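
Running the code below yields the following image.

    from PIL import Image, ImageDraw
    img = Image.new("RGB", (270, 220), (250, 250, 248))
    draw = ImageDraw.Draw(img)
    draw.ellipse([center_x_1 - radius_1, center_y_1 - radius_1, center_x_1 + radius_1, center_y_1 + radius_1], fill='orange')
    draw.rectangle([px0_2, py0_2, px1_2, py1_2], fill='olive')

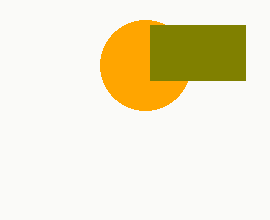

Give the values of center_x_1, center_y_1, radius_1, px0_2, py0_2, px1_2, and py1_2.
center_x_1 = 145
center_y_1 = 65
radius_1 = 45
px0_2 = 150
py0_2 = 25
px1_2 = 245
py1_2 = 80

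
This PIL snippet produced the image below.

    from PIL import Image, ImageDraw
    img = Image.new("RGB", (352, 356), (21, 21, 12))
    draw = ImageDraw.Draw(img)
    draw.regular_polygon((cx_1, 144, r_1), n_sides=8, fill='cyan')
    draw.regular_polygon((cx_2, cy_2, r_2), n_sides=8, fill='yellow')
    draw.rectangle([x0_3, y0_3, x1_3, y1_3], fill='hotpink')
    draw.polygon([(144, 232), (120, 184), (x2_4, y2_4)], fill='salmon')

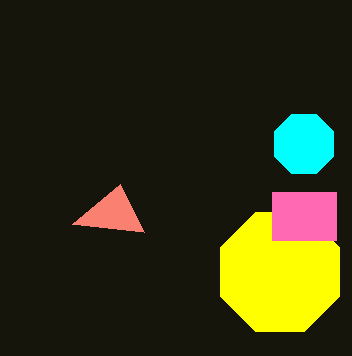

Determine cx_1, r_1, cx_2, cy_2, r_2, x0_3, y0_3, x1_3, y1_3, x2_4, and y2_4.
cx_1 = 304; r_1 = 32; cx_2 = 280; cy_2 = 272; r_2 = 64; x0_3 = 272; y0_3 = 192; x1_3 = 336; y1_3 = 240; x2_4 = 72; y2_4 = 224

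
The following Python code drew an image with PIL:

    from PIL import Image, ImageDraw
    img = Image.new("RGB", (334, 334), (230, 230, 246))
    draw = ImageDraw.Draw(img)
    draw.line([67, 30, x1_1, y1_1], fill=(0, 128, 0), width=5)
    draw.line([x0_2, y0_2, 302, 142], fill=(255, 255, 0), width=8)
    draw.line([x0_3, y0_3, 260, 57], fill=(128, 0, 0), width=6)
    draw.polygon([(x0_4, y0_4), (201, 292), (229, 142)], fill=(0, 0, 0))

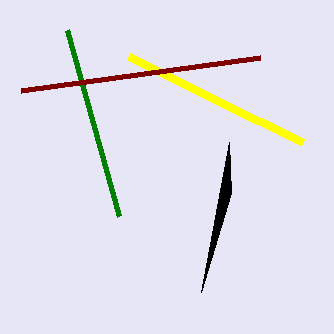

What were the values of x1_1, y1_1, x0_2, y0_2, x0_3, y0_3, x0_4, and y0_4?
x1_1 = 119; y1_1 = 216; x0_2 = 128; y0_2 = 56; x0_3 = 21; y0_3 = 90; x0_4 = 231; y0_4 = 193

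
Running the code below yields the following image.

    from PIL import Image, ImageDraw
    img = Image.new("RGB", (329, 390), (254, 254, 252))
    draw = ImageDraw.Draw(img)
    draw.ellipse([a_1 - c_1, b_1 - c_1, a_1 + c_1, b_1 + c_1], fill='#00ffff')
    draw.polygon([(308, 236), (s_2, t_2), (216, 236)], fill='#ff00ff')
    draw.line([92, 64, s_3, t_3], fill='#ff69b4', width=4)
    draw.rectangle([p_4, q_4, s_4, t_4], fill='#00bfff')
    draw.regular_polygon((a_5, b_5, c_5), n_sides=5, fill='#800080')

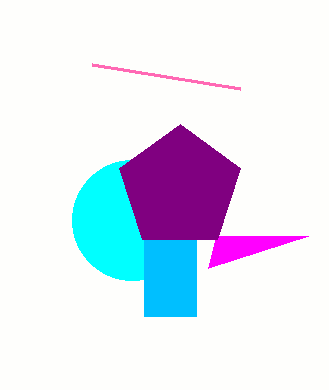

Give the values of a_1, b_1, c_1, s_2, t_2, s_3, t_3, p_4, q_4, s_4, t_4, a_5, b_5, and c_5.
a_1 = 132, b_1 = 220, c_1 = 60, s_2 = 208, t_2 = 268, s_3 = 240, t_3 = 88, p_4 = 144, q_4 = 240, s_4 = 196, t_4 = 316, a_5 = 180, b_5 = 188, c_5 = 64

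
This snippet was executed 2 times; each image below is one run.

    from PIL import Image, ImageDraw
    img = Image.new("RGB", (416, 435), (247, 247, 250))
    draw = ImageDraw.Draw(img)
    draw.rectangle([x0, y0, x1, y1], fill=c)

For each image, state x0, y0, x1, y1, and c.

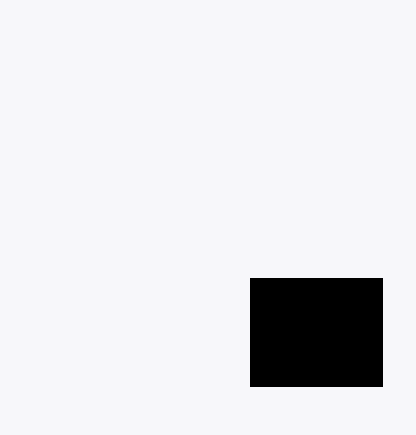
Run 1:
x0 = 250
y0 = 278
x1 = 382
y1 = 386
c = 'black'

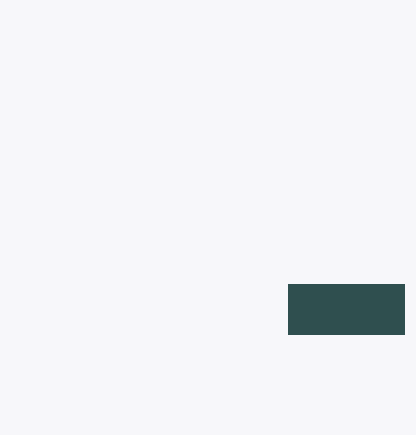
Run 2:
x0 = 288, y0 = 284, x1 = 404, y1 = 334, c = 'darkslategray'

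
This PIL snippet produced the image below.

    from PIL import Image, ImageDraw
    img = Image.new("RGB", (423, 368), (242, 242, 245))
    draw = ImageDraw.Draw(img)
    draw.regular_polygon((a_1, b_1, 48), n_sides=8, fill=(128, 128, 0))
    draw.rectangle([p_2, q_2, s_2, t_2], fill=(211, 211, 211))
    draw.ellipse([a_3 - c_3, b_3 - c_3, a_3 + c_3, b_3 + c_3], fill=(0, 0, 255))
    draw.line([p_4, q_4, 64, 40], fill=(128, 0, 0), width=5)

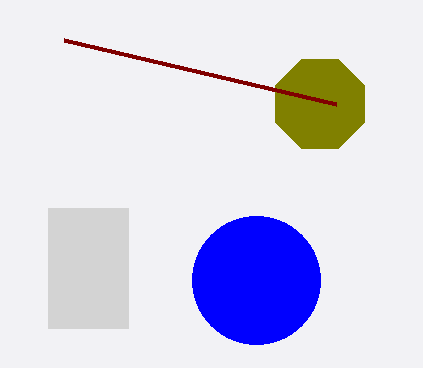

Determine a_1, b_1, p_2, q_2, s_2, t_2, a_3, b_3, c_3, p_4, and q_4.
a_1 = 320
b_1 = 104
p_2 = 48
q_2 = 208
s_2 = 128
t_2 = 328
a_3 = 256
b_3 = 280
c_3 = 64
p_4 = 336
q_4 = 104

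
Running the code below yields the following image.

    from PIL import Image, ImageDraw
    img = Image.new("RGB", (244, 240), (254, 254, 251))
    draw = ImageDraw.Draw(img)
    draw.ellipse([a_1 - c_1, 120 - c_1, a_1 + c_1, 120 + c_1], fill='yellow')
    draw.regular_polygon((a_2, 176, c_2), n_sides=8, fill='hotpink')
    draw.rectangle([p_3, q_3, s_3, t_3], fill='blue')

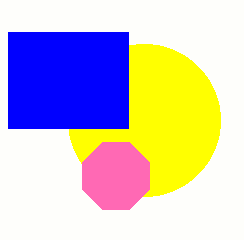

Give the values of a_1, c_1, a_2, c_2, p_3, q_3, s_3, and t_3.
a_1 = 144; c_1 = 76; a_2 = 116; c_2 = 36; p_3 = 8; q_3 = 32; s_3 = 128; t_3 = 128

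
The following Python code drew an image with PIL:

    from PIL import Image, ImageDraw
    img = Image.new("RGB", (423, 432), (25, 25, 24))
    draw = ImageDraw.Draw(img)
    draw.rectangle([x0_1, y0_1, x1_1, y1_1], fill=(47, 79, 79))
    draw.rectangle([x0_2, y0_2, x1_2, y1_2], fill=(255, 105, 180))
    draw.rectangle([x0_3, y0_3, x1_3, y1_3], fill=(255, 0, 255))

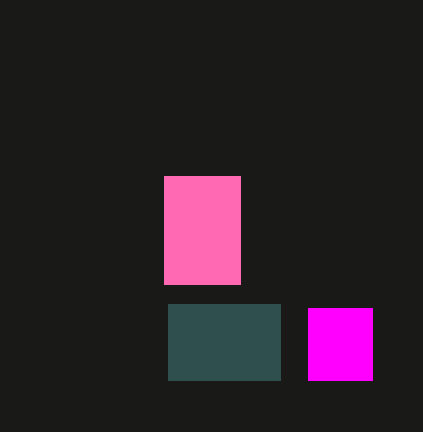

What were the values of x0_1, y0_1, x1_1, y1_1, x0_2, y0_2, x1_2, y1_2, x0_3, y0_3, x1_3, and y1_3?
x0_1 = 168, y0_1 = 304, x1_1 = 280, y1_1 = 380, x0_2 = 164, y0_2 = 176, x1_2 = 240, y1_2 = 284, x0_3 = 308, y0_3 = 308, x1_3 = 372, y1_3 = 380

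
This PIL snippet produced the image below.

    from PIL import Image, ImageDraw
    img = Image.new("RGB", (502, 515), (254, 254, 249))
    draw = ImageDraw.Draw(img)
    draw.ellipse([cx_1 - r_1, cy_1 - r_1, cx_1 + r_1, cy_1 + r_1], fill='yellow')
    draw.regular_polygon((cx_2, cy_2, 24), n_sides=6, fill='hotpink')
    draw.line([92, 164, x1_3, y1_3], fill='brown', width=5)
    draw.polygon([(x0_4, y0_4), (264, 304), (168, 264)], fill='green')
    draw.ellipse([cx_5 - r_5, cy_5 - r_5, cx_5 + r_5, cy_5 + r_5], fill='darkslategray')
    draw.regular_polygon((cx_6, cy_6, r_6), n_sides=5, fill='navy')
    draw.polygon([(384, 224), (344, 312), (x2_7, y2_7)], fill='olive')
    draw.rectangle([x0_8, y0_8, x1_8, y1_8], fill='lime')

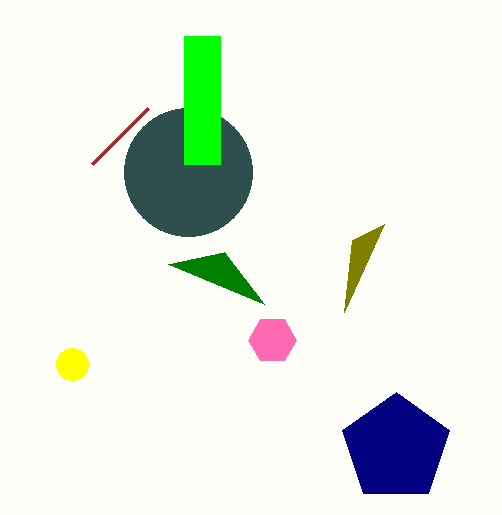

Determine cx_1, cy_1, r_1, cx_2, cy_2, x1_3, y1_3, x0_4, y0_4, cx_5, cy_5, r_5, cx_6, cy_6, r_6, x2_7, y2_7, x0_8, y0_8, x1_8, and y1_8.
cx_1 = 72, cy_1 = 364, r_1 = 16, cx_2 = 272, cy_2 = 340, x1_3 = 148, y1_3 = 108, x0_4 = 224, y0_4 = 252, cx_5 = 188, cy_5 = 172, r_5 = 64, cx_6 = 396, cy_6 = 448, r_6 = 56, x2_7 = 352, y2_7 = 240, x0_8 = 184, y0_8 = 36, x1_8 = 220, y1_8 = 164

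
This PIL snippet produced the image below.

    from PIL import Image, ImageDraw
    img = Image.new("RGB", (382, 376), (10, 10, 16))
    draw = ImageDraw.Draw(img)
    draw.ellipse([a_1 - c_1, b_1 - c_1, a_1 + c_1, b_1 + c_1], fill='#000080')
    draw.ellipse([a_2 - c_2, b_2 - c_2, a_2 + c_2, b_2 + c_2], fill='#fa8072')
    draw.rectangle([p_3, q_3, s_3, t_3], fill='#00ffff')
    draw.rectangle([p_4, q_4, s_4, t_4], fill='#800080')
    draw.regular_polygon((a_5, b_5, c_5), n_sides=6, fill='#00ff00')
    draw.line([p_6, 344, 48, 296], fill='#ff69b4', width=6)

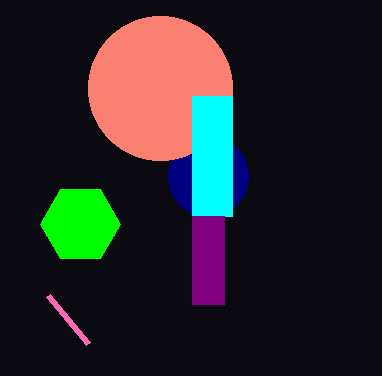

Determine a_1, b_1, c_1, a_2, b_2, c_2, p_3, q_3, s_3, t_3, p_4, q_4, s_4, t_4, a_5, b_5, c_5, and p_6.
a_1 = 208
b_1 = 176
c_1 = 40
a_2 = 160
b_2 = 88
c_2 = 72
p_3 = 192
q_3 = 96
s_3 = 232
t_3 = 216
p_4 = 192
q_4 = 216
s_4 = 224
t_4 = 304
a_5 = 80
b_5 = 224
c_5 = 40
p_6 = 88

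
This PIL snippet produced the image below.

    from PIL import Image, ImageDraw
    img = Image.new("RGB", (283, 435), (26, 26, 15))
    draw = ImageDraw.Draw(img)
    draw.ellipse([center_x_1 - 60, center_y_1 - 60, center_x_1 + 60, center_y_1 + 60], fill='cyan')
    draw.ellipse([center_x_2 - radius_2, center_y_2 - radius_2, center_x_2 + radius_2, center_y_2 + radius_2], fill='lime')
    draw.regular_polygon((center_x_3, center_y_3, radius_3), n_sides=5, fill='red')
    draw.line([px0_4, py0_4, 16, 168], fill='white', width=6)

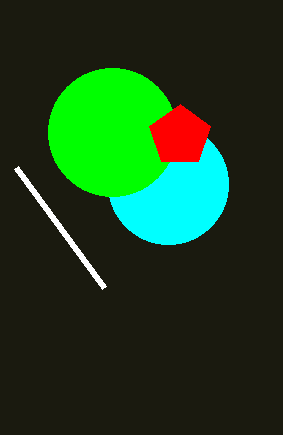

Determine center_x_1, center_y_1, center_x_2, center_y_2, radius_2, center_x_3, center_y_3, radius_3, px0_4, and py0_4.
center_x_1 = 168
center_y_1 = 184
center_x_2 = 112
center_y_2 = 132
radius_2 = 64
center_x_3 = 180
center_y_3 = 136
radius_3 = 32
px0_4 = 104
py0_4 = 288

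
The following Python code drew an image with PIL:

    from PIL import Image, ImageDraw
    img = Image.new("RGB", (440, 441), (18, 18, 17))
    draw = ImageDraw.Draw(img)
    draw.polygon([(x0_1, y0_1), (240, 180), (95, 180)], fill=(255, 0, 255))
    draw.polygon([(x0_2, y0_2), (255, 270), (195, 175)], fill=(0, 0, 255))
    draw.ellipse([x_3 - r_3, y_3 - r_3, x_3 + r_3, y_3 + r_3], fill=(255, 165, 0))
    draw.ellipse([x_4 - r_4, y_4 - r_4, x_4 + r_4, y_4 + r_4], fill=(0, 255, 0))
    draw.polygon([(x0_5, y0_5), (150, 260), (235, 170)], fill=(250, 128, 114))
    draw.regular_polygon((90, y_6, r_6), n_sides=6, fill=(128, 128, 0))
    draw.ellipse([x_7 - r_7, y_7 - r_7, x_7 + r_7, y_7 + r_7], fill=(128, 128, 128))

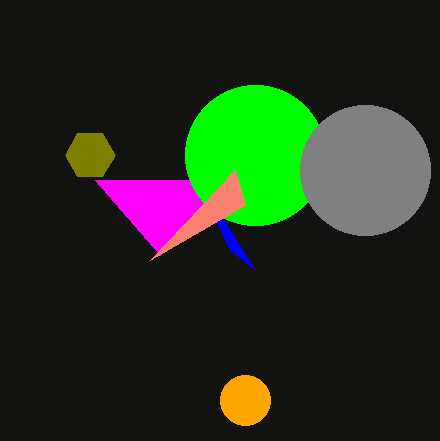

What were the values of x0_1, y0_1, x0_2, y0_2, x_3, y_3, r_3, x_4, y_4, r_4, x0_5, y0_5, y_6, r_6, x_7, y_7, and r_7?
x0_1 = 160; y0_1 = 255; x0_2 = 230; y0_2 = 250; x_3 = 245; y_3 = 400; r_3 = 25; x_4 = 255; y_4 = 155; r_4 = 70; x0_5 = 245; y0_5 = 205; y_6 = 155; r_6 = 25; x_7 = 365; y_7 = 170; r_7 = 65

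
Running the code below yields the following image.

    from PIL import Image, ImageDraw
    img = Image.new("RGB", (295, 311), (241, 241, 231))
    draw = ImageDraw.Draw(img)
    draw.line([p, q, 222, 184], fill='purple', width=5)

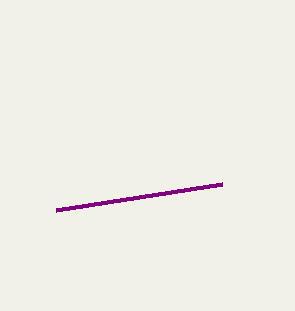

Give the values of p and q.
p = 56, q = 210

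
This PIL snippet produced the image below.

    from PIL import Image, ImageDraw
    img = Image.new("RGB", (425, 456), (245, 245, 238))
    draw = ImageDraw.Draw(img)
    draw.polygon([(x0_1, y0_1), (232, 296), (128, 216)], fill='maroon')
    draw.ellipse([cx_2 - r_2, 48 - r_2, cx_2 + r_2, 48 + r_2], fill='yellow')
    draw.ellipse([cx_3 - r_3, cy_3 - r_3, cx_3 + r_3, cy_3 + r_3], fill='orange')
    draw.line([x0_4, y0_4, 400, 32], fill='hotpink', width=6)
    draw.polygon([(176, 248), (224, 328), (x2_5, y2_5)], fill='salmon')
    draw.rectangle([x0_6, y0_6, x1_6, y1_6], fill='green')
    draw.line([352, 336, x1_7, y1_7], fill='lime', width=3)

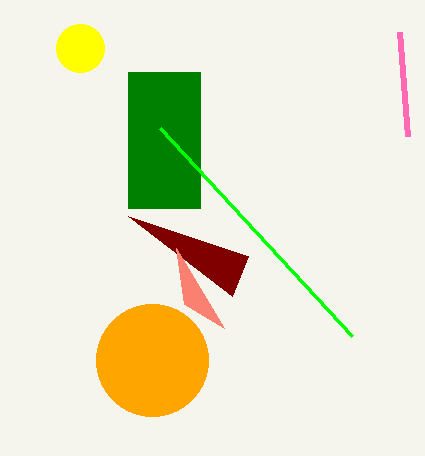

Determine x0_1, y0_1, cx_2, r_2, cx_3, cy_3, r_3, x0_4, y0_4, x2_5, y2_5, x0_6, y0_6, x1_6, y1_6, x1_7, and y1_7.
x0_1 = 248
y0_1 = 256
cx_2 = 80
r_2 = 24
cx_3 = 152
cy_3 = 360
r_3 = 56
x0_4 = 408
y0_4 = 136
x2_5 = 184
y2_5 = 304
x0_6 = 128
y0_6 = 72
x1_6 = 200
y1_6 = 208
x1_7 = 160
y1_7 = 128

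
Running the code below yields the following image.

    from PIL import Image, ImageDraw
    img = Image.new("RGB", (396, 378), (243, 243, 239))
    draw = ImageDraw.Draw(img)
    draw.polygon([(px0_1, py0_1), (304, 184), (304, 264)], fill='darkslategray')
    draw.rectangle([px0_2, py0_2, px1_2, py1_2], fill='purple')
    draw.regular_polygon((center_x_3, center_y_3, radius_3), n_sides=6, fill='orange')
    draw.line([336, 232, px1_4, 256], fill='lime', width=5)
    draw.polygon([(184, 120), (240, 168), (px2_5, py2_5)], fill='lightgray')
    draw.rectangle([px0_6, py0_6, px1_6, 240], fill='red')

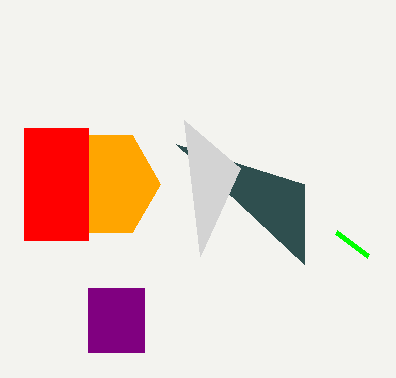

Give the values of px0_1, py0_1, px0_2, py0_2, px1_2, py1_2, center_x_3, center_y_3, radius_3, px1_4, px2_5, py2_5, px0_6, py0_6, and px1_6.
px0_1 = 176
py0_1 = 144
px0_2 = 88
py0_2 = 288
px1_2 = 144
py1_2 = 352
center_x_3 = 104
center_y_3 = 184
radius_3 = 56
px1_4 = 368
px2_5 = 200
py2_5 = 256
px0_6 = 24
py0_6 = 128
px1_6 = 88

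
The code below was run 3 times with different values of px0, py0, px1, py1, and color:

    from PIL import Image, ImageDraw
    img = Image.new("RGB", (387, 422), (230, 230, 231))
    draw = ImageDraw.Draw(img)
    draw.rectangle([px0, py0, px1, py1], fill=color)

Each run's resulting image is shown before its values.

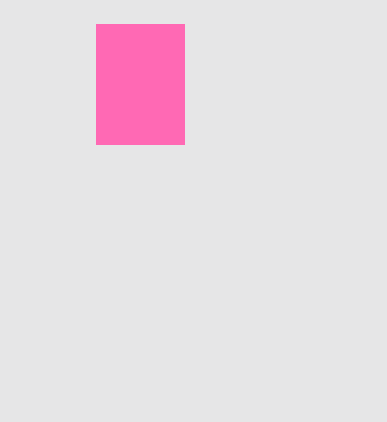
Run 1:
px0 = 96
py0 = 24
px1 = 184
py1 = 144
color = 'hotpink'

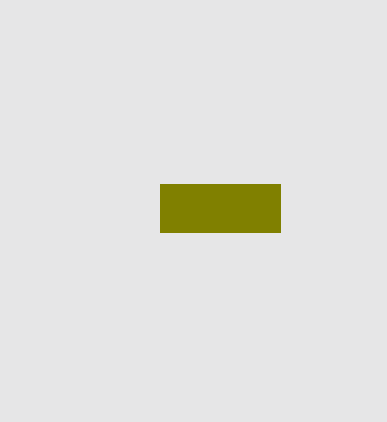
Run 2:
px0 = 160
py0 = 184
px1 = 280
py1 = 232
color = 'olive'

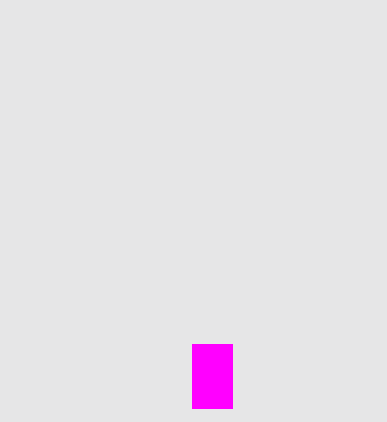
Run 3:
px0 = 192; py0 = 344; px1 = 232; py1 = 408; color = 'magenta'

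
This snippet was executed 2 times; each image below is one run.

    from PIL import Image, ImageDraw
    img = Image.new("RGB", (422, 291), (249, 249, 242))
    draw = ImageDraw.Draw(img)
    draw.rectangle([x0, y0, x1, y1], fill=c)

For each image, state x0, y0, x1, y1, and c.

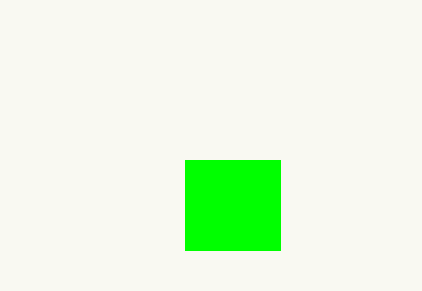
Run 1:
x0 = 185
y0 = 160
x1 = 280
y1 = 250
c = 'lime'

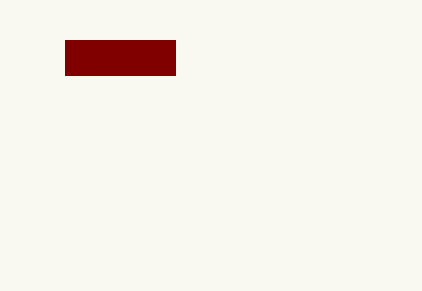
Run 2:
x0 = 65, y0 = 40, x1 = 175, y1 = 75, c = 'maroon'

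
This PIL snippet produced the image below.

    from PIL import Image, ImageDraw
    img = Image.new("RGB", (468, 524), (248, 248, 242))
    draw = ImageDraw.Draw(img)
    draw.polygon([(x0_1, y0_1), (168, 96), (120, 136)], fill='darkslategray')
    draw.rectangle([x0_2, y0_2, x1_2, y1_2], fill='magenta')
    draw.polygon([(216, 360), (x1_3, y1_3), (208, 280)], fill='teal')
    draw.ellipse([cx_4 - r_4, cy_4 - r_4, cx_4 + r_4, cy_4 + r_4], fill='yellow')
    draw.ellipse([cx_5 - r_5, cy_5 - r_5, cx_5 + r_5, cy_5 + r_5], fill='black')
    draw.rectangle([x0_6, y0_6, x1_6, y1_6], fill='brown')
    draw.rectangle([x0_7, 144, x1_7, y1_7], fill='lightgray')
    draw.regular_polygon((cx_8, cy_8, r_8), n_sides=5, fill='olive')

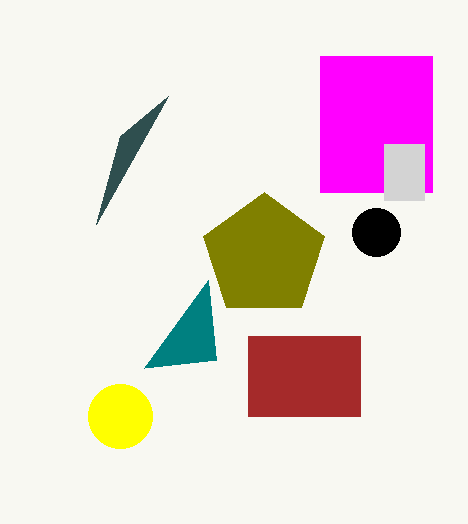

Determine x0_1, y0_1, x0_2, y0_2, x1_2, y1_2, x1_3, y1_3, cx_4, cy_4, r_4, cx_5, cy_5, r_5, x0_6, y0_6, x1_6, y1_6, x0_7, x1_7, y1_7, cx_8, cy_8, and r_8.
x0_1 = 96, y0_1 = 224, x0_2 = 320, y0_2 = 56, x1_2 = 432, y1_2 = 192, x1_3 = 144, y1_3 = 368, cx_4 = 120, cy_4 = 416, r_4 = 32, cx_5 = 376, cy_5 = 232, r_5 = 24, x0_6 = 248, y0_6 = 336, x1_6 = 360, y1_6 = 416, x0_7 = 384, x1_7 = 424, y1_7 = 200, cx_8 = 264, cy_8 = 256, r_8 = 64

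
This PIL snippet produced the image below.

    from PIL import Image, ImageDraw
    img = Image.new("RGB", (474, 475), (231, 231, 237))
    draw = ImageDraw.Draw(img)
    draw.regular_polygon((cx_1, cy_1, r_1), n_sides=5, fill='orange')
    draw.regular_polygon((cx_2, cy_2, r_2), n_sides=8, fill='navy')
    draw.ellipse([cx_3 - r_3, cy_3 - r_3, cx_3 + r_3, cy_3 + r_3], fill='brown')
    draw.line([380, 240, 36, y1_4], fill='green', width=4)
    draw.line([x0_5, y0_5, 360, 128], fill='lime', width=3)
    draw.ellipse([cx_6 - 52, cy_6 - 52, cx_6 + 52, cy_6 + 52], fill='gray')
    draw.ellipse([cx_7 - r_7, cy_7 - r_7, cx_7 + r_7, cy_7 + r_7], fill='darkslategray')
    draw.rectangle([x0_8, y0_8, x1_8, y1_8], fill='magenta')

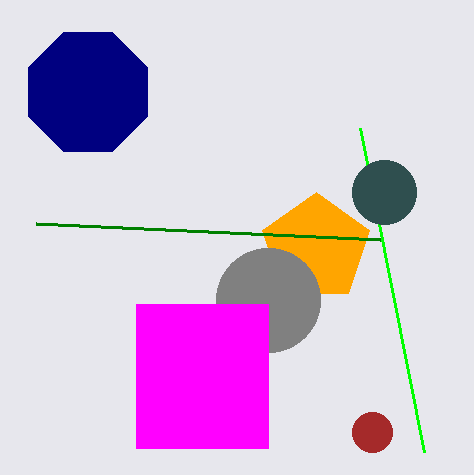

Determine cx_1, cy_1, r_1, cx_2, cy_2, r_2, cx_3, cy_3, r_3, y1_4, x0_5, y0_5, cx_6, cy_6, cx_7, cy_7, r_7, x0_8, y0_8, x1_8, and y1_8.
cx_1 = 316, cy_1 = 248, r_1 = 56, cx_2 = 88, cy_2 = 92, r_2 = 64, cx_3 = 372, cy_3 = 432, r_3 = 20, y1_4 = 224, x0_5 = 424, y0_5 = 452, cx_6 = 268, cy_6 = 300, cx_7 = 384, cy_7 = 192, r_7 = 32, x0_8 = 136, y0_8 = 304, x1_8 = 268, y1_8 = 448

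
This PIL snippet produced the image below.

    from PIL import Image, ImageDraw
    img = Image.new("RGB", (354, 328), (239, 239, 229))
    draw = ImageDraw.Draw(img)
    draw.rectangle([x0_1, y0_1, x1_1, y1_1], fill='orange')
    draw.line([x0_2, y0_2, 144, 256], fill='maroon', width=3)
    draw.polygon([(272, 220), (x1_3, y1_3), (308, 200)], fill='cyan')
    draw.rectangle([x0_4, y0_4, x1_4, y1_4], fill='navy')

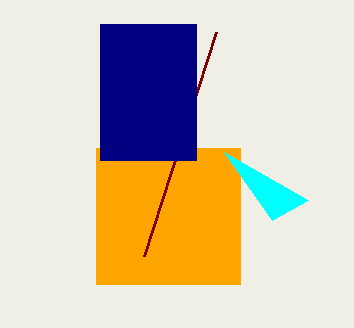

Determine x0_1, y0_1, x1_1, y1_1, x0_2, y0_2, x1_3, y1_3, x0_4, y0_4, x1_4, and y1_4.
x0_1 = 96, y0_1 = 148, x1_1 = 240, y1_1 = 284, x0_2 = 216, y0_2 = 32, x1_3 = 224, y1_3 = 152, x0_4 = 100, y0_4 = 24, x1_4 = 196, y1_4 = 160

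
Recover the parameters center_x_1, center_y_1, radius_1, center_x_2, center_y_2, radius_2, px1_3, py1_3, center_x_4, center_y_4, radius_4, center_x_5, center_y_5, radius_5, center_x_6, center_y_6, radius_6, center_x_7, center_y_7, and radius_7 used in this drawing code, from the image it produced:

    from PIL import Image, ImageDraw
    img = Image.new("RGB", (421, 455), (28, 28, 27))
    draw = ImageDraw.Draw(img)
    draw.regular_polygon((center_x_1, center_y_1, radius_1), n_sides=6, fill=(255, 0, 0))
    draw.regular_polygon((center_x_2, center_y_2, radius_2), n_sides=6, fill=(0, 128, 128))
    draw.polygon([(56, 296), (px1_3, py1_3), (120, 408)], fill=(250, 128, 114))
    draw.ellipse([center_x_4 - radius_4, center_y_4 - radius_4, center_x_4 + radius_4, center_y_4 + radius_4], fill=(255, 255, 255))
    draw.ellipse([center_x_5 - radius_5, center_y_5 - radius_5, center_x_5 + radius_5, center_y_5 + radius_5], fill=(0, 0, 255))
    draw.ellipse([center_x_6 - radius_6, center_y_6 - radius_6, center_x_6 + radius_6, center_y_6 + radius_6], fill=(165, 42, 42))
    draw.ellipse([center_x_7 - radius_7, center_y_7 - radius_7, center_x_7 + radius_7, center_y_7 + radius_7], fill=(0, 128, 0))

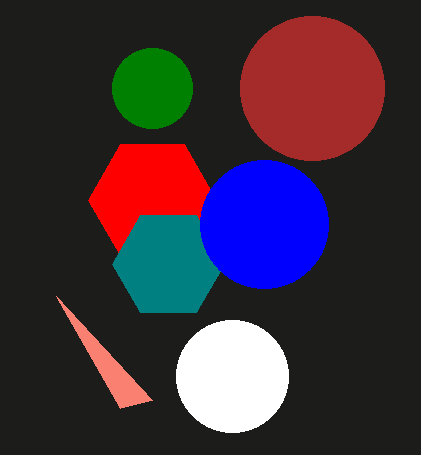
center_x_1 = 152
center_y_1 = 200
radius_1 = 64
center_x_2 = 168
center_y_2 = 264
radius_2 = 56
px1_3 = 152
py1_3 = 400
center_x_4 = 232
center_y_4 = 376
radius_4 = 56
center_x_5 = 264
center_y_5 = 224
radius_5 = 64
center_x_6 = 312
center_y_6 = 88
radius_6 = 72
center_x_7 = 152
center_y_7 = 88
radius_7 = 40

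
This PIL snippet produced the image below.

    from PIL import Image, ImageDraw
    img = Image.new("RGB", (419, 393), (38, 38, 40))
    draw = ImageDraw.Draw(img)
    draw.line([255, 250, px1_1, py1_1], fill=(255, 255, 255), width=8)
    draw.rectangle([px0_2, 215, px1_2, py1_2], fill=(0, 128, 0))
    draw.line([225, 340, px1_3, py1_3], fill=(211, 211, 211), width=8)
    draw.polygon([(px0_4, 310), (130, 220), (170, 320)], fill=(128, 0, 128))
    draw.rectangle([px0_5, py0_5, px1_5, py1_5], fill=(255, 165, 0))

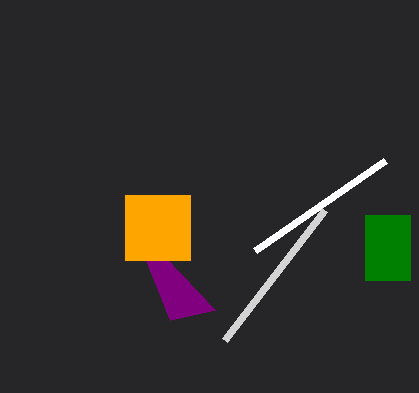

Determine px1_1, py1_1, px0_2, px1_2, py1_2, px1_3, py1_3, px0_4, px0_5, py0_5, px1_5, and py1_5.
px1_1 = 385, py1_1 = 160, px0_2 = 365, px1_2 = 410, py1_2 = 280, px1_3 = 325, py1_3 = 210, px0_4 = 215, px0_5 = 125, py0_5 = 195, px1_5 = 190, py1_5 = 260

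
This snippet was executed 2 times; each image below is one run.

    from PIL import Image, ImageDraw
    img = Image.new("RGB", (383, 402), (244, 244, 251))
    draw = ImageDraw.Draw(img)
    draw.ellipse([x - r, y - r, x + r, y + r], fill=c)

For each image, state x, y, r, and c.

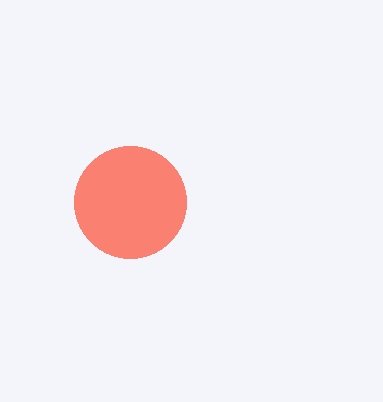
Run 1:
x = 130
y = 202
r = 56
c = 'salmon'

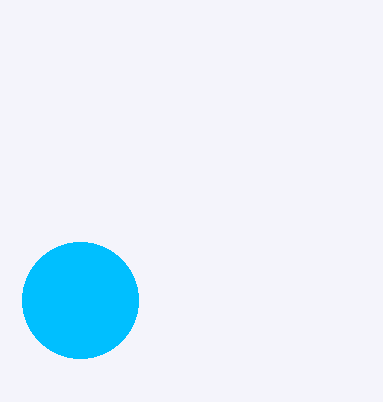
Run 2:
x = 80, y = 300, r = 58, c = 'deepskyblue'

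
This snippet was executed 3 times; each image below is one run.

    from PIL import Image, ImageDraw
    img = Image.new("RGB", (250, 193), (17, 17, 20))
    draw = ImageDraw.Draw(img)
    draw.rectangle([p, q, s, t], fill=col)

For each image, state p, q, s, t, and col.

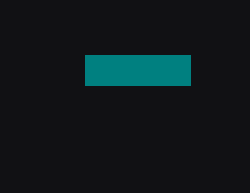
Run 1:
p = 85
q = 55
s = 190
t = 85
col = 'teal'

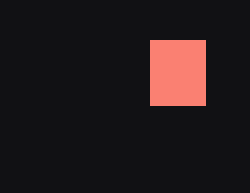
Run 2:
p = 150
q = 40
s = 205
t = 105
col = 'salmon'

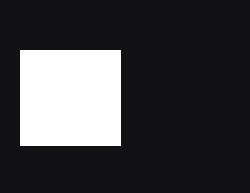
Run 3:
p = 20, q = 50, s = 120, t = 145, col = 'white'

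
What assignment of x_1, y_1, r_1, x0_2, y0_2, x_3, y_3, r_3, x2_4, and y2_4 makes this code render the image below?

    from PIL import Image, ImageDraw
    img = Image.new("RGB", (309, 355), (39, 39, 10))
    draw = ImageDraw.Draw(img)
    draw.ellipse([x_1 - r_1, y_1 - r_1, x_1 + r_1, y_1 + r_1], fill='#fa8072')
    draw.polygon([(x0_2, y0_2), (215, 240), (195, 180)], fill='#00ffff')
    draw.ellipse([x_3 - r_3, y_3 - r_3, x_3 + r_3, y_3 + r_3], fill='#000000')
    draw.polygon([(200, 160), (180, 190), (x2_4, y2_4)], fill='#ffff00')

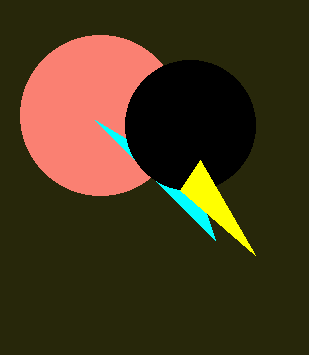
x_1 = 100; y_1 = 115; r_1 = 80; x0_2 = 95; y0_2 = 120; x_3 = 190; y_3 = 125; r_3 = 65; x2_4 = 255; y2_4 = 255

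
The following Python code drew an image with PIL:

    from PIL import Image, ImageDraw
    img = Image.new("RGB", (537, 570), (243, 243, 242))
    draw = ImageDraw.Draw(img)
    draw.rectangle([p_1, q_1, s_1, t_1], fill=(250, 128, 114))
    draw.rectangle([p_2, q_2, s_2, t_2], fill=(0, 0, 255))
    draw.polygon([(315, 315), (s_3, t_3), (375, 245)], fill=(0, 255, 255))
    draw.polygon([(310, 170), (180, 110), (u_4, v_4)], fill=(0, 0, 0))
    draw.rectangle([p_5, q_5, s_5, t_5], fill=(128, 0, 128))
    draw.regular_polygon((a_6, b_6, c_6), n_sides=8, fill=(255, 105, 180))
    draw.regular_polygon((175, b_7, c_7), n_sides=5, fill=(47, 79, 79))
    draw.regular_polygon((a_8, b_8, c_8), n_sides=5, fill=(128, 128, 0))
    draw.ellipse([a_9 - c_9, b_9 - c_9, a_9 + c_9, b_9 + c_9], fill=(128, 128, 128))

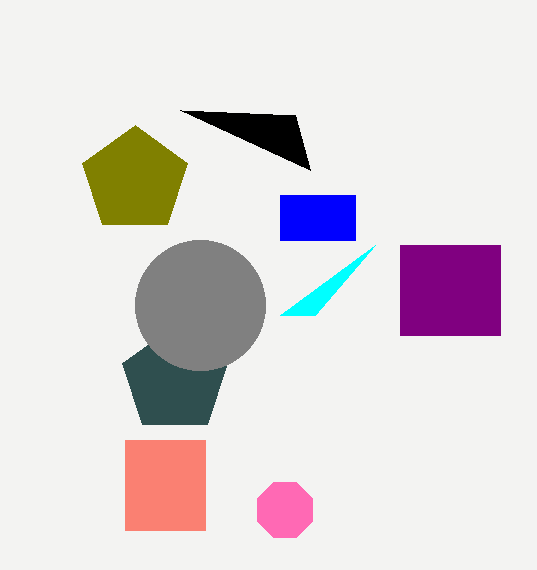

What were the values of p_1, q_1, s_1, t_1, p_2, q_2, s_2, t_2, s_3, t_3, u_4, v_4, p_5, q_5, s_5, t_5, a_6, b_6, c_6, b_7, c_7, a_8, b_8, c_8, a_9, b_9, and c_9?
p_1 = 125
q_1 = 440
s_1 = 205
t_1 = 530
p_2 = 280
q_2 = 195
s_2 = 355
t_2 = 240
s_3 = 280
t_3 = 315
u_4 = 295
v_4 = 115
p_5 = 400
q_5 = 245
s_5 = 500
t_5 = 335
a_6 = 285
b_6 = 510
c_6 = 30
b_7 = 380
c_7 = 55
a_8 = 135
b_8 = 180
c_8 = 55
a_9 = 200
b_9 = 305
c_9 = 65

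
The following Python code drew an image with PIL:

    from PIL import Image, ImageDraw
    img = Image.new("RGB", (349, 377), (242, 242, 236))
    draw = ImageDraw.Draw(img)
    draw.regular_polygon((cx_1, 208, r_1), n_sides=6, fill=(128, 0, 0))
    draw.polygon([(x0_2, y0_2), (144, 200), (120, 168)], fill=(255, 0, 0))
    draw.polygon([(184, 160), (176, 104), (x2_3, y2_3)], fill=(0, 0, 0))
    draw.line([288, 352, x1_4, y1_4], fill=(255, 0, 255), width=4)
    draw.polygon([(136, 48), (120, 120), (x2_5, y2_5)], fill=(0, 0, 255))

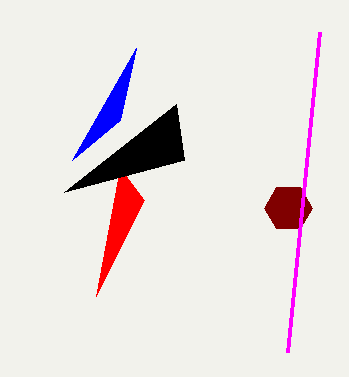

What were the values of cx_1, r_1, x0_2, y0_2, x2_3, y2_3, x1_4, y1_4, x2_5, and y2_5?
cx_1 = 288, r_1 = 24, x0_2 = 96, y0_2 = 296, x2_3 = 64, y2_3 = 192, x1_4 = 320, y1_4 = 32, x2_5 = 72, y2_5 = 160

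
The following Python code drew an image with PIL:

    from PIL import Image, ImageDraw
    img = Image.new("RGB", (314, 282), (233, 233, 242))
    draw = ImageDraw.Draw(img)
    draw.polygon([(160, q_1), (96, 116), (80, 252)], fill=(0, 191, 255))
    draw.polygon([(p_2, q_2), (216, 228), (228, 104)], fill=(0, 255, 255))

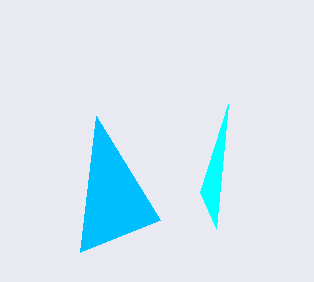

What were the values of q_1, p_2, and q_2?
q_1 = 220
p_2 = 200
q_2 = 192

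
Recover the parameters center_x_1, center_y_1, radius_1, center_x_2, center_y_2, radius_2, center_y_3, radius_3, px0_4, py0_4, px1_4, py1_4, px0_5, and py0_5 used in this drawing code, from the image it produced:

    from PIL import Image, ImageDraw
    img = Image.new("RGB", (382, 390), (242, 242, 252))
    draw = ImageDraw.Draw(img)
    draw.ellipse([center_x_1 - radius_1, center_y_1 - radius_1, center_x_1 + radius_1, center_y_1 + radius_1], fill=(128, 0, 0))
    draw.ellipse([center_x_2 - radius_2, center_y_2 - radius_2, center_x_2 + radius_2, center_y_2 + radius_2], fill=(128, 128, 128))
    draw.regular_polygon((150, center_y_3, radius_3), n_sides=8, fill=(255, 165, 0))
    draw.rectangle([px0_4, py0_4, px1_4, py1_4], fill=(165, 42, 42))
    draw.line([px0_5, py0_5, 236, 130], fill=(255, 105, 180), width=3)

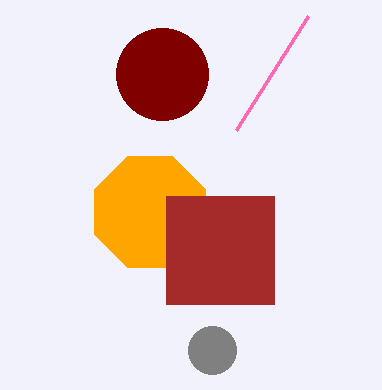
center_x_1 = 162
center_y_1 = 74
radius_1 = 46
center_x_2 = 212
center_y_2 = 350
radius_2 = 24
center_y_3 = 212
radius_3 = 60
px0_4 = 166
py0_4 = 196
px1_4 = 274
py1_4 = 304
px0_5 = 308
py0_5 = 16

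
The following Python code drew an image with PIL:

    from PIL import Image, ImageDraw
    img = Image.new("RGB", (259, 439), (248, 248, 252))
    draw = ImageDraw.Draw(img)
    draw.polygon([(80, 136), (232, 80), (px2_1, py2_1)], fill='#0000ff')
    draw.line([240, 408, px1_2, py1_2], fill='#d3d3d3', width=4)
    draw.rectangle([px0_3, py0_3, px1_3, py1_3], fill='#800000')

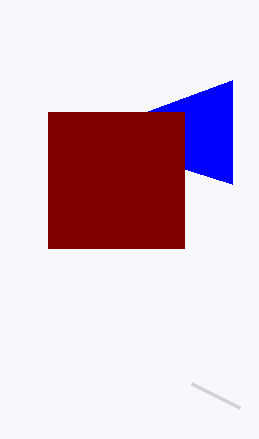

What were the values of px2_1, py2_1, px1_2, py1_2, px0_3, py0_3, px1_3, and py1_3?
px2_1 = 232, py2_1 = 184, px1_2 = 192, py1_2 = 384, px0_3 = 48, py0_3 = 112, px1_3 = 184, py1_3 = 248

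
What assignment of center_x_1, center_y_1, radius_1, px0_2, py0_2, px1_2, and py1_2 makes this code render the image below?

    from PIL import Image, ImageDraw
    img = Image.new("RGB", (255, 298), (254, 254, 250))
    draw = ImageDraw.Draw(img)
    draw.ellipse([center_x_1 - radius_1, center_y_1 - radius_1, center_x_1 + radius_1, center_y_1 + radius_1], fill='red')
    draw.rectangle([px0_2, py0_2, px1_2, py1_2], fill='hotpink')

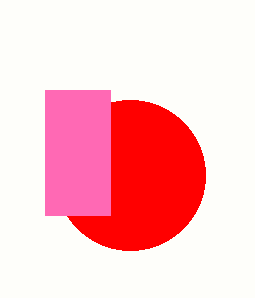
center_x_1 = 130, center_y_1 = 175, radius_1 = 75, px0_2 = 45, py0_2 = 90, px1_2 = 110, py1_2 = 215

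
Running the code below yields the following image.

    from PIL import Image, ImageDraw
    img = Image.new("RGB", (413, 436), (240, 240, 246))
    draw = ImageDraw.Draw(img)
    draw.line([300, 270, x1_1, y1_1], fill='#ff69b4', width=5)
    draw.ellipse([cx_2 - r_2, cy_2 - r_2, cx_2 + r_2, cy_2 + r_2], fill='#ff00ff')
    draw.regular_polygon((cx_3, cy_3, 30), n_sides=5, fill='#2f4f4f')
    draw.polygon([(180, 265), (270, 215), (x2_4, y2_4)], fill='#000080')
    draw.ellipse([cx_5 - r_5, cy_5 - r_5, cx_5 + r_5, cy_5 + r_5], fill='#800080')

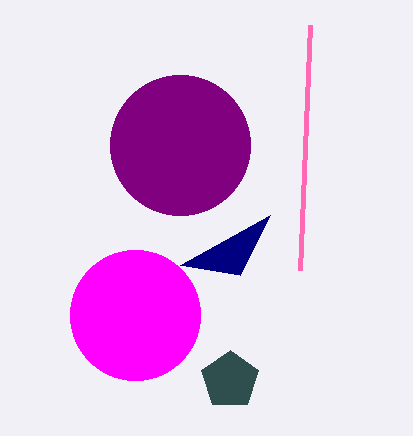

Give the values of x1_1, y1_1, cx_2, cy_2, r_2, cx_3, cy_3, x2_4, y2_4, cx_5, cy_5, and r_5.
x1_1 = 310, y1_1 = 25, cx_2 = 135, cy_2 = 315, r_2 = 65, cx_3 = 230, cy_3 = 380, x2_4 = 240, y2_4 = 275, cx_5 = 180, cy_5 = 145, r_5 = 70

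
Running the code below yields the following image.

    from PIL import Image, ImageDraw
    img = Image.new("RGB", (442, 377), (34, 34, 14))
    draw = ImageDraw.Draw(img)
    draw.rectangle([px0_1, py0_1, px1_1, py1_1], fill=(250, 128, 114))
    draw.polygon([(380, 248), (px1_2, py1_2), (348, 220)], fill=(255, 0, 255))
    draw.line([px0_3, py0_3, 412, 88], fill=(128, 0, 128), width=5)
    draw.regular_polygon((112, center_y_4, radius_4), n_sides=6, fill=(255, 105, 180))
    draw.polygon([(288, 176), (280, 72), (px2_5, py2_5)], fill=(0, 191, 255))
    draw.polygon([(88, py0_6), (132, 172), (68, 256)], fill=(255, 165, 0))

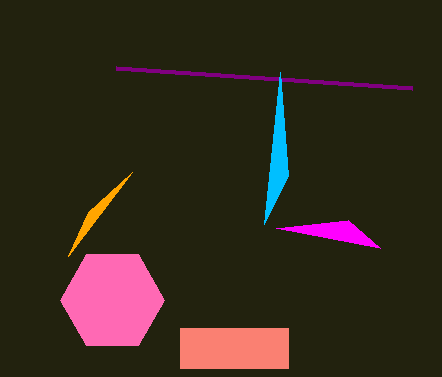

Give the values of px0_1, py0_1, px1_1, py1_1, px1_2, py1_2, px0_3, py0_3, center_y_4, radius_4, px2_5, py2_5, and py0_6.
px0_1 = 180
py0_1 = 328
px1_1 = 288
py1_1 = 368
px1_2 = 276
py1_2 = 228
px0_3 = 116
py0_3 = 68
center_y_4 = 300
radius_4 = 52
px2_5 = 264
py2_5 = 224
py0_6 = 212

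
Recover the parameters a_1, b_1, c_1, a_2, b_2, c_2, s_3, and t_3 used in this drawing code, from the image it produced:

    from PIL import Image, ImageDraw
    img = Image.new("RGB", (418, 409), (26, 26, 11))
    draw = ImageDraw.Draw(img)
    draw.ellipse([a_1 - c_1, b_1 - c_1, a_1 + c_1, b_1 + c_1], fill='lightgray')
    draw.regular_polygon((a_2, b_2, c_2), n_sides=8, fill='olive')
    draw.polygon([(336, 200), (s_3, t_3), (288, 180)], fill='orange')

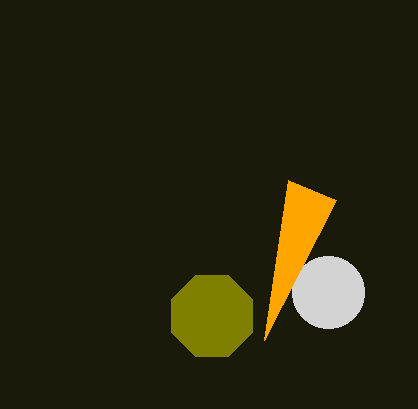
a_1 = 328; b_1 = 292; c_1 = 36; a_2 = 212; b_2 = 316; c_2 = 44; s_3 = 264; t_3 = 340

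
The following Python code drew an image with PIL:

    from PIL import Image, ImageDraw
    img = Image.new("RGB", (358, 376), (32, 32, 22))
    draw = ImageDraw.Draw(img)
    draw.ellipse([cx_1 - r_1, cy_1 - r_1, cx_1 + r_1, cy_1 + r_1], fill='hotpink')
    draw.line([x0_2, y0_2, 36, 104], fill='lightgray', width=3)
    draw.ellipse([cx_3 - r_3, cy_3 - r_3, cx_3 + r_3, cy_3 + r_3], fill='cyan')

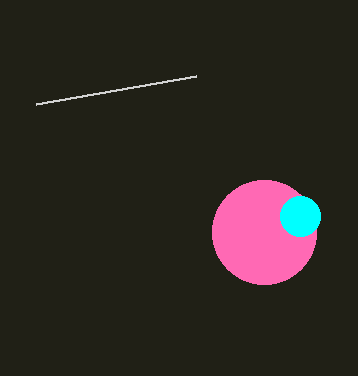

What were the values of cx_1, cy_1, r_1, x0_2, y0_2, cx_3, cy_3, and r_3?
cx_1 = 264
cy_1 = 232
r_1 = 52
x0_2 = 196
y0_2 = 76
cx_3 = 300
cy_3 = 216
r_3 = 20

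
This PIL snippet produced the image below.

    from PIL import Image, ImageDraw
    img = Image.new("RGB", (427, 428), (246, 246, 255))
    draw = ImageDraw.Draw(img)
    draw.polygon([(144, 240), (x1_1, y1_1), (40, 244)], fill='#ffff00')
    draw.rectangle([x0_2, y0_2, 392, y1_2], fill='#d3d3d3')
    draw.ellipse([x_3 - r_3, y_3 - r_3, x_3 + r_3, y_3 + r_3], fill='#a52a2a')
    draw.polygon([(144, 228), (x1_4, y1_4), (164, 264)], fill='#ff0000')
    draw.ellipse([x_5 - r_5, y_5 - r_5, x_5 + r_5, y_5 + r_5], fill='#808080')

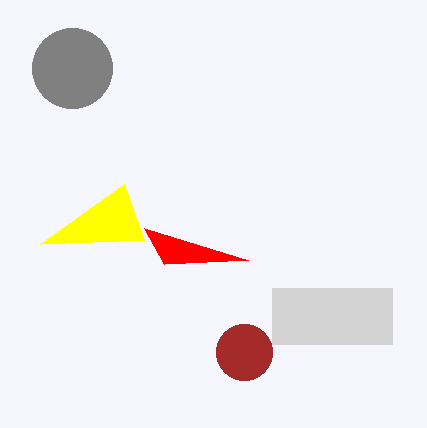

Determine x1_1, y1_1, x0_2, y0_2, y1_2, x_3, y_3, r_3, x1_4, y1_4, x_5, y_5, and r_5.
x1_1 = 124
y1_1 = 184
x0_2 = 272
y0_2 = 288
y1_2 = 344
x_3 = 244
y_3 = 352
r_3 = 28
x1_4 = 248
y1_4 = 260
x_5 = 72
y_5 = 68
r_5 = 40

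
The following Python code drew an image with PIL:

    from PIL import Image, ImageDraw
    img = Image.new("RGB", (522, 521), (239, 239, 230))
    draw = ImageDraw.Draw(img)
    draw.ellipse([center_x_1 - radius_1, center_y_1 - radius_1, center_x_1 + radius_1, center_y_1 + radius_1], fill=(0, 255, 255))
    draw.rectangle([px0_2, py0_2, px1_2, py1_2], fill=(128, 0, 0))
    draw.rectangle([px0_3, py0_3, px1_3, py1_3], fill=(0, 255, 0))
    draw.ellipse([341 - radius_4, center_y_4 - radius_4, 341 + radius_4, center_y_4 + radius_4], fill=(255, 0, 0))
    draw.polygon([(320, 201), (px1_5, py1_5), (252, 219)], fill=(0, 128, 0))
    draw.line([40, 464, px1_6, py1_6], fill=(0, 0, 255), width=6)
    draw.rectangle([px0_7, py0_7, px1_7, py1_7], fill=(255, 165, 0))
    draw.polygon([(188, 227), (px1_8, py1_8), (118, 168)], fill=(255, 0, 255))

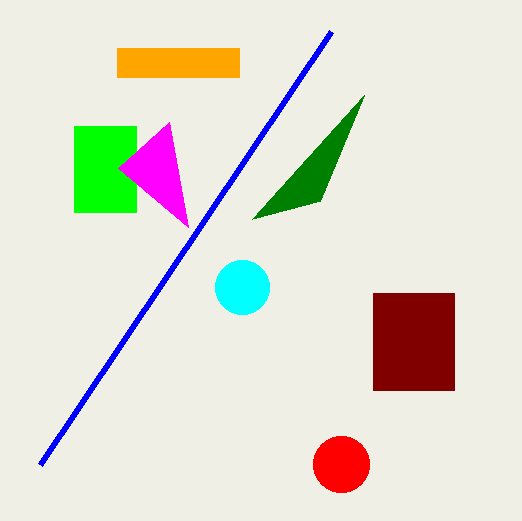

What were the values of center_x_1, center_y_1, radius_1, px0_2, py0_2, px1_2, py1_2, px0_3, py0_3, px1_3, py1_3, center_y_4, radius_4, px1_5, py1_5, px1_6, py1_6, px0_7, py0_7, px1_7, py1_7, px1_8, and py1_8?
center_x_1 = 242
center_y_1 = 287
radius_1 = 27
px0_2 = 373
py0_2 = 293
px1_2 = 454
py1_2 = 390
px0_3 = 74
py0_3 = 126
px1_3 = 136
py1_3 = 212
center_y_4 = 464
radius_4 = 28
px1_5 = 364
py1_5 = 95
px1_6 = 331
py1_6 = 31
px0_7 = 117
py0_7 = 48
px1_7 = 239
py1_7 = 77
px1_8 = 169
py1_8 = 122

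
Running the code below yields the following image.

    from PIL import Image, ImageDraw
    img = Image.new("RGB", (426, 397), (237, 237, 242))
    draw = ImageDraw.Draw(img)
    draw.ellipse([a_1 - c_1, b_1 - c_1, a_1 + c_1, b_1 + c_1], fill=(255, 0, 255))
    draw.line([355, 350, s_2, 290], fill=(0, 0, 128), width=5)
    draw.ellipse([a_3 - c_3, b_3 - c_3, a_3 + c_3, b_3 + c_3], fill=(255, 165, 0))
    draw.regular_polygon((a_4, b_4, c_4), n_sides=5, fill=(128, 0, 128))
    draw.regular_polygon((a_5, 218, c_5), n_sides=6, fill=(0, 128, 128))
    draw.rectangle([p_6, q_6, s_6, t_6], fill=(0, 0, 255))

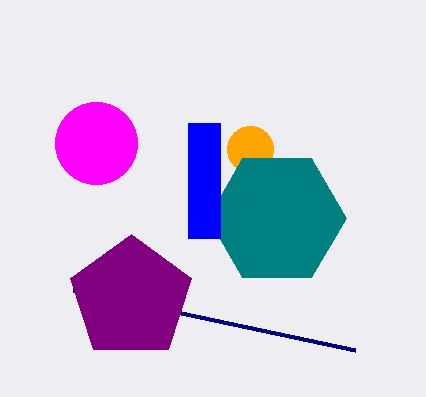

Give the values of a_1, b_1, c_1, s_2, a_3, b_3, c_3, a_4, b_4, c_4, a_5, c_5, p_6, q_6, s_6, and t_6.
a_1 = 96, b_1 = 143, c_1 = 41, s_2 = 73, a_3 = 250, b_3 = 149, c_3 = 23, a_4 = 131, b_4 = 298, c_4 = 64, a_5 = 277, c_5 = 69, p_6 = 188, q_6 = 123, s_6 = 220, t_6 = 238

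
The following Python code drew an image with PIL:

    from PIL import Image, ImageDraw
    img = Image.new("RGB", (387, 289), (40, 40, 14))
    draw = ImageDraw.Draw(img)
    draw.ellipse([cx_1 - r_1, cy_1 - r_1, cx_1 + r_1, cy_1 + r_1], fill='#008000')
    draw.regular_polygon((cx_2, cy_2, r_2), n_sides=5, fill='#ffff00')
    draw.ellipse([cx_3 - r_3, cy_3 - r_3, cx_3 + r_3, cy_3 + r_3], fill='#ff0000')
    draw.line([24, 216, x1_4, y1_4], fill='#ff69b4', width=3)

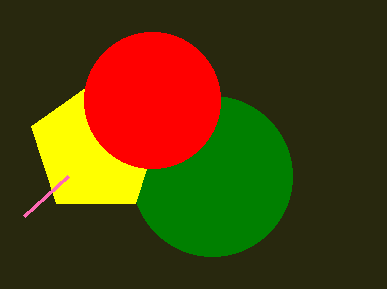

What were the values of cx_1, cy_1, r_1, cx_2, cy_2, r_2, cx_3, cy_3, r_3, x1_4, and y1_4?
cx_1 = 212, cy_1 = 176, r_1 = 80, cx_2 = 96, cy_2 = 148, r_2 = 68, cx_3 = 152, cy_3 = 100, r_3 = 68, x1_4 = 68, y1_4 = 176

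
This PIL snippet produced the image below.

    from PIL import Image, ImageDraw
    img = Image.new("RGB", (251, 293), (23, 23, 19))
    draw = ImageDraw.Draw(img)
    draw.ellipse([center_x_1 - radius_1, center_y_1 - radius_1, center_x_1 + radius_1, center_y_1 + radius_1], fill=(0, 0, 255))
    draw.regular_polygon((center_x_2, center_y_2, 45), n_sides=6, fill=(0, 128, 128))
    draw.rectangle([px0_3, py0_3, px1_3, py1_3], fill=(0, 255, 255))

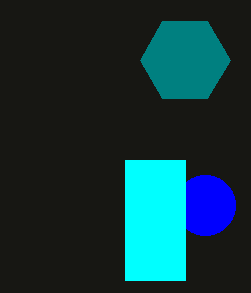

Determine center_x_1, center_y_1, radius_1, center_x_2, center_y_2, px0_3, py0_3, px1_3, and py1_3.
center_x_1 = 205; center_y_1 = 205; radius_1 = 30; center_x_2 = 185; center_y_2 = 60; px0_3 = 125; py0_3 = 160; px1_3 = 185; py1_3 = 280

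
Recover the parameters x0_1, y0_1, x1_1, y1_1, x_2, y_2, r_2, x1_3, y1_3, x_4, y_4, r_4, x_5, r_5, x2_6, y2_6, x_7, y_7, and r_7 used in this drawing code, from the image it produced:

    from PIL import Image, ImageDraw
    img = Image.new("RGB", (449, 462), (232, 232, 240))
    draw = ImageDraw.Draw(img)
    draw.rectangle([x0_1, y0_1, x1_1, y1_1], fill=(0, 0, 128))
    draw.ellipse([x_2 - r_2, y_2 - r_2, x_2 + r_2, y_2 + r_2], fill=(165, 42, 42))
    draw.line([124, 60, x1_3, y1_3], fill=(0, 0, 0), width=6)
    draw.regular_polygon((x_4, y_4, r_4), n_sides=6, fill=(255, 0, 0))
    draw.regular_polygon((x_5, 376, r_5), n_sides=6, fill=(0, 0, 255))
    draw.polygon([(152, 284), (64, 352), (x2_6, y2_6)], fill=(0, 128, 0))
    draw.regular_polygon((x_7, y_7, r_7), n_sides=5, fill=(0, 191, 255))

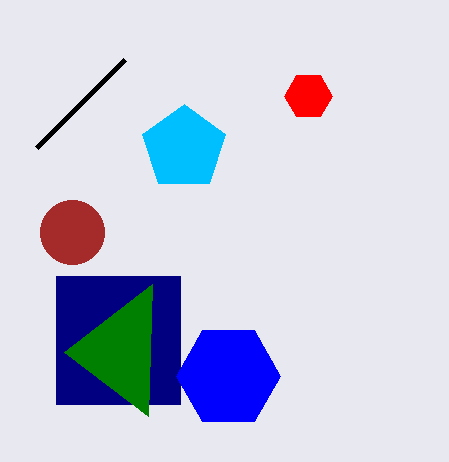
x0_1 = 56
y0_1 = 276
x1_1 = 180
y1_1 = 404
x_2 = 72
y_2 = 232
r_2 = 32
x1_3 = 36
y1_3 = 148
x_4 = 308
y_4 = 96
r_4 = 24
x_5 = 228
r_5 = 52
x2_6 = 148
y2_6 = 416
x_7 = 184
y_7 = 148
r_7 = 44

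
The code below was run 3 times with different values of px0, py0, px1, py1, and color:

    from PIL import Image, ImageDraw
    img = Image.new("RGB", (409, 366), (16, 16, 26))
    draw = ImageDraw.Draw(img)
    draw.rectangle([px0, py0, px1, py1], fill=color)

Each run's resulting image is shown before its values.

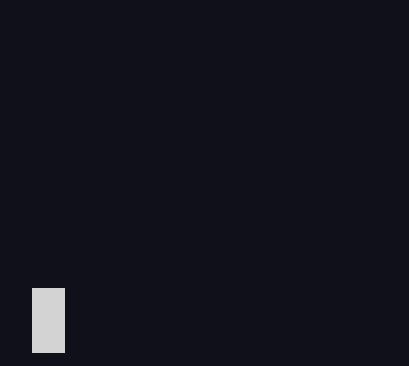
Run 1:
px0 = 32
py0 = 288
px1 = 64
py1 = 352
color = 'lightgray'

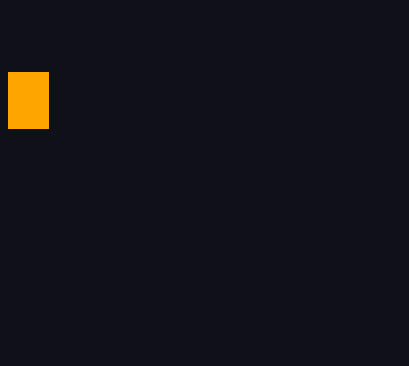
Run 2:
px0 = 8; py0 = 72; px1 = 48; py1 = 128; color = 'orange'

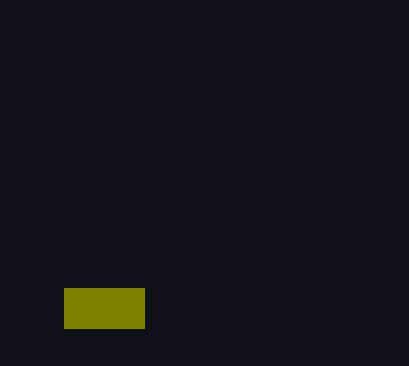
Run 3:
px0 = 64; py0 = 288; px1 = 144; py1 = 328; color = 'olive'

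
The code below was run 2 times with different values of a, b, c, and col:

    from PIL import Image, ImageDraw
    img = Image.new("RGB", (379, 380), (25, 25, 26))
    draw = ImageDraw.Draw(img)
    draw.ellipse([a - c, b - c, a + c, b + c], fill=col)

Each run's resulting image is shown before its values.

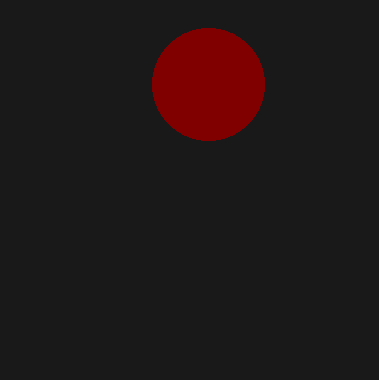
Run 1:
a = 208; b = 84; c = 56; col = 'maroon'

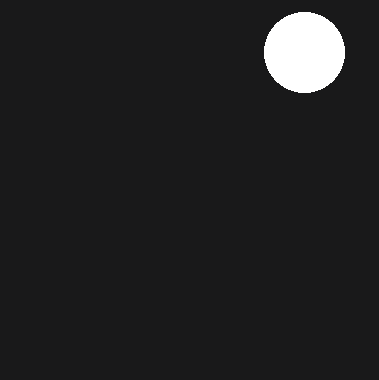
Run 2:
a = 304; b = 52; c = 40; col = 'white'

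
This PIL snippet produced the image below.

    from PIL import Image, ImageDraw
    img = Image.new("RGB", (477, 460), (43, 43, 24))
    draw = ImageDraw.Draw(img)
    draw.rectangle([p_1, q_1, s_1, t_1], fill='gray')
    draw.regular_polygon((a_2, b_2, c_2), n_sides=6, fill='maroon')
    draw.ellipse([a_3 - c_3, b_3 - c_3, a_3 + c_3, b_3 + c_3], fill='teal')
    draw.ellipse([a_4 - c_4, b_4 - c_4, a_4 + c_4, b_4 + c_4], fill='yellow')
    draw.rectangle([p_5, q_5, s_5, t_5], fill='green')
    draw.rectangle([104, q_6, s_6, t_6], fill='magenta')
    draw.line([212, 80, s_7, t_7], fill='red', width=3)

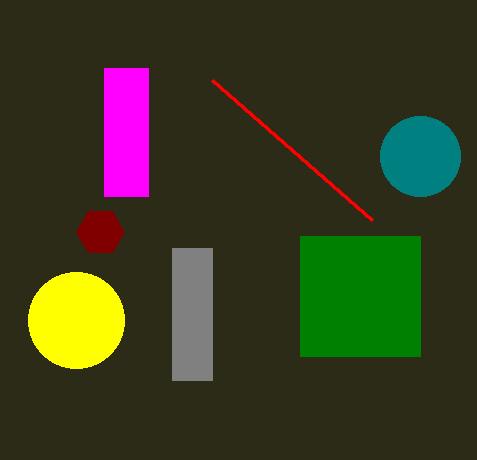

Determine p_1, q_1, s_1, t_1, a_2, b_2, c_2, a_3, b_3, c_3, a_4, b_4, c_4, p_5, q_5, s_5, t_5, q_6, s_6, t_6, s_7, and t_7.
p_1 = 172
q_1 = 248
s_1 = 212
t_1 = 380
a_2 = 100
b_2 = 232
c_2 = 24
a_3 = 420
b_3 = 156
c_3 = 40
a_4 = 76
b_4 = 320
c_4 = 48
p_5 = 300
q_5 = 236
s_5 = 420
t_5 = 356
q_6 = 68
s_6 = 148
t_6 = 196
s_7 = 372
t_7 = 220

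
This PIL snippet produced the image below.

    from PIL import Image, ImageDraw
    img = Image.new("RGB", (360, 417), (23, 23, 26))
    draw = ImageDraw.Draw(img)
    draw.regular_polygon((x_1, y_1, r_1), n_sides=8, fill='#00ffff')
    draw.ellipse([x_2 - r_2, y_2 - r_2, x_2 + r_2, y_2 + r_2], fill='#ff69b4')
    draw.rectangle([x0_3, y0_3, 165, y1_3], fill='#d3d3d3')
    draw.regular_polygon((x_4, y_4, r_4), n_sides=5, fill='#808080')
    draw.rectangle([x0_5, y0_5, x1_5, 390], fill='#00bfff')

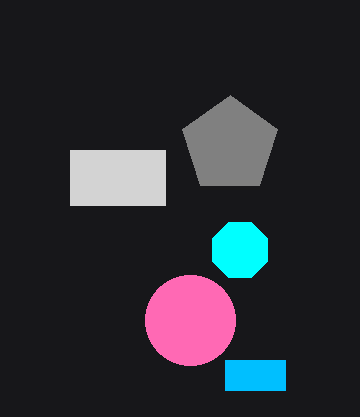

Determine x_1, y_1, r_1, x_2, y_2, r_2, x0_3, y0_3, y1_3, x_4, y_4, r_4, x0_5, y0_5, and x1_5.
x_1 = 240, y_1 = 250, r_1 = 30, x_2 = 190, y_2 = 320, r_2 = 45, x0_3 = 70, y0_3 = 150, y1_3 = 205, x_4 = 230, y_4 = 145, r_4 = 50, x0_5 = 225, y0_5 = 360, x1_5 = 285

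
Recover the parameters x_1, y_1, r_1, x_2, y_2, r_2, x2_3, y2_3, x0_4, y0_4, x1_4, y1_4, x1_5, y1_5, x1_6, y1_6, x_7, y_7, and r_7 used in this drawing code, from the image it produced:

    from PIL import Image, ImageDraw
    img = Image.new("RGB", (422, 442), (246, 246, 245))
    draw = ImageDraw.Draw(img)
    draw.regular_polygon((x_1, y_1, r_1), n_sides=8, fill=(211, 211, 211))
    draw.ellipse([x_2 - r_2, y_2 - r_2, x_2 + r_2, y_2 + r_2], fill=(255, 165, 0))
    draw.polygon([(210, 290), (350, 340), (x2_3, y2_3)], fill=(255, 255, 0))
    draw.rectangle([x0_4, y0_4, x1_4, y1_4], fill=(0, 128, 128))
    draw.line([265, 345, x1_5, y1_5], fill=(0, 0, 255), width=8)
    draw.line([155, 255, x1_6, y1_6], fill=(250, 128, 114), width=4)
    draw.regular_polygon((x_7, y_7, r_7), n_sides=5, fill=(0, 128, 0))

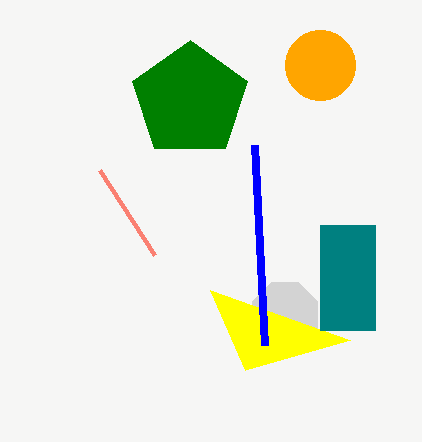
x_1 = 285, y_1 = 315, r_1 = 35, x_2 = 320, y_2 = 65, r_2 = 35, x2_3 = 245, y2_3 = 370, x0_4 = 320, y0_4 = 225, x1_4 = 375, y1_4 = 330, x1_5 = 255, y1_5 = 145, x1_6 = 100, y1_6 = 170, x_7 = 190, y_7 = 100, r_7 = 60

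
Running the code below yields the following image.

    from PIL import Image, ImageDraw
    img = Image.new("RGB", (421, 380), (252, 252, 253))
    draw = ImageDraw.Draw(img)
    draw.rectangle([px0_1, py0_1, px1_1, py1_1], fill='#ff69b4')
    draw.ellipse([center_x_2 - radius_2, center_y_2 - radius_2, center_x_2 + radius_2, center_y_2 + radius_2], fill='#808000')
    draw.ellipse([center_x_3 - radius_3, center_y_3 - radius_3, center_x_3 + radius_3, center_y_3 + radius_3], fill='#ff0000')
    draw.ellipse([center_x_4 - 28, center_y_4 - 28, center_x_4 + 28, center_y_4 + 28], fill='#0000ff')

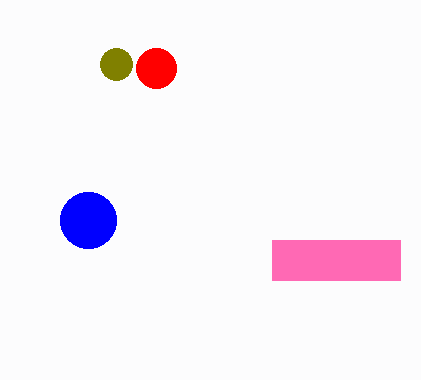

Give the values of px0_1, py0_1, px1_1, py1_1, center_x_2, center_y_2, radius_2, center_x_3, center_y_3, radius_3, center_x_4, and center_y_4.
px0_1 = 272; py0_1 = 240; px1_1 = 400; py1_1 = 280; center_x_2 = 116; center_y_2 = 64; radius_2 = 16; center_x_3 = 156; center_y_3 = 68; radius_3 = 20; center_x_4 = 88; center_y_4 = 220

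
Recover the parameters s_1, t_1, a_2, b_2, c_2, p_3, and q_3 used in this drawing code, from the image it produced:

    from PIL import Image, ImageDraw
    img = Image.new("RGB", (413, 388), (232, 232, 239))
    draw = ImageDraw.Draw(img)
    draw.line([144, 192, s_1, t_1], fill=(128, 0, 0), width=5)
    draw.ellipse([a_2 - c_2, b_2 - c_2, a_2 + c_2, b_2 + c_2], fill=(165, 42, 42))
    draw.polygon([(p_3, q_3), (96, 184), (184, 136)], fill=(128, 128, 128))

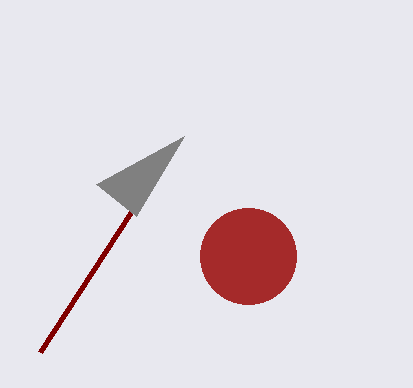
s_1 = 40, t_1 = 352, a_2 = 248, b_2 = 256, c_2 = 48, p_3 = 136, q_3 = 216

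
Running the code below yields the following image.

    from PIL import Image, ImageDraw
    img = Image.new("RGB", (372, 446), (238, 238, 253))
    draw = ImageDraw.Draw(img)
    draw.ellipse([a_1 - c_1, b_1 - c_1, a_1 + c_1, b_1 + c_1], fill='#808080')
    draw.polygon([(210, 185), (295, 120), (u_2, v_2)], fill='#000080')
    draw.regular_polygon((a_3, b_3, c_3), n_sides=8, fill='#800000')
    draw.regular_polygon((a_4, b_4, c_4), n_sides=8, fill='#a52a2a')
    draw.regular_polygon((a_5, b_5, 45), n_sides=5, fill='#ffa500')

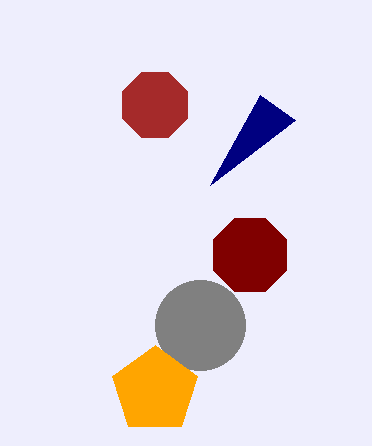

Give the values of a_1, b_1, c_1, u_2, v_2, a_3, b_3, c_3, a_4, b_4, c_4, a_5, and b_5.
a_1 = 200
b_1 = 325
c_1 = 45
u_2 = 260
v_2 = 95
a_3 = 250
b_3 = 255
c_3 = 40
a_4 = 155
b_4 = 105
c_4 = 35
a_5 = 155
b_5 = 390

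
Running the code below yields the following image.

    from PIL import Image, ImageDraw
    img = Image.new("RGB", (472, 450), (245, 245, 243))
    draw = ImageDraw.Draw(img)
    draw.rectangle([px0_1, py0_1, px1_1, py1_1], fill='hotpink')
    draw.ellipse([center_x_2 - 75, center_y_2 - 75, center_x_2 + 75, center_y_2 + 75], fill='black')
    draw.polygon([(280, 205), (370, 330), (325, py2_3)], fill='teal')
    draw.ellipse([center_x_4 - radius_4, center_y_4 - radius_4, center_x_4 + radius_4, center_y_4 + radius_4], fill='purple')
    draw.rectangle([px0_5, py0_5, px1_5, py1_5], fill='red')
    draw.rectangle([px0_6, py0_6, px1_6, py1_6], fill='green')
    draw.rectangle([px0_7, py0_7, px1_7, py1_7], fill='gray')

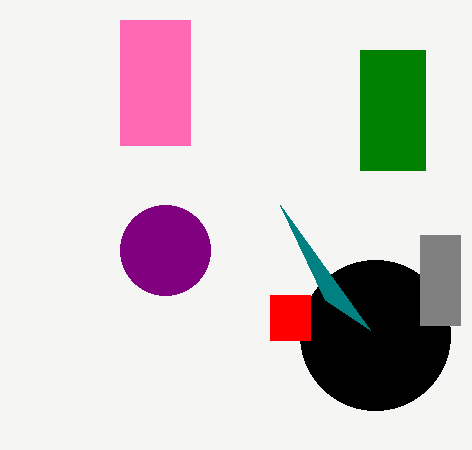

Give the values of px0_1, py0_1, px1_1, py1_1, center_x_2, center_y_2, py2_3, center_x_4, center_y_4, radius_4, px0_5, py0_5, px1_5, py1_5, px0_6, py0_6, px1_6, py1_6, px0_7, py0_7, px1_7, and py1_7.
px0_1 = 120; py0_1 = 20; px1_1 = 190; py1_1 = 145; center_x_2 = 375; center_y_2 = 335; py2_3 = 300; center_x_4 = 165; center_y_4 = 250; radius_4 = 45; px0_5 = 270; py0_5 = 295; px1_5 = 310; py1_5 = 340; px0_6 = 360; py0_6 = 50; px1_6 = 425; py1_6 = 170; px0_7 = 420; py0_7 = 235; px1_7 = 460; py1_7 = 325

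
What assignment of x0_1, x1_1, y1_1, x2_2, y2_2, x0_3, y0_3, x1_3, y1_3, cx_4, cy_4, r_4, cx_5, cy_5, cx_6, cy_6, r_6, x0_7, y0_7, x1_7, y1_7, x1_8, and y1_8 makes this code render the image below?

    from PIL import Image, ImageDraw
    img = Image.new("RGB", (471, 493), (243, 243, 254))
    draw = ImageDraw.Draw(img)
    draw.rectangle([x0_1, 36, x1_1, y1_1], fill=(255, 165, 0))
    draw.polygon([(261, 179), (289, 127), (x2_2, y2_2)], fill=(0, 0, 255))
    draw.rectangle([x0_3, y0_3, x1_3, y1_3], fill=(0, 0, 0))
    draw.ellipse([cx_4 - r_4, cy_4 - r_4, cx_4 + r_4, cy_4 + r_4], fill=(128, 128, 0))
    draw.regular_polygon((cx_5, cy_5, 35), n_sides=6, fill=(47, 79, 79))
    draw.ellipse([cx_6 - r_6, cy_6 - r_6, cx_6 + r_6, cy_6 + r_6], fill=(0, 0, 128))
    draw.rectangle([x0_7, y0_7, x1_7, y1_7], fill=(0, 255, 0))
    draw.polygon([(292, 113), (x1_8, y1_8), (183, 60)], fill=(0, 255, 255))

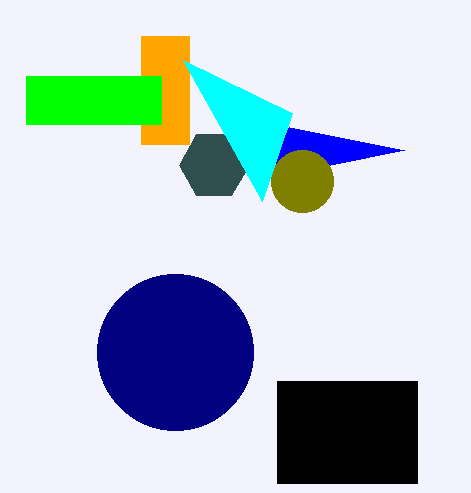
x0_1 = 141
x1_1 = 189
y1_1 = 144
x2_2 = 404
y2_2 = 150
x0_3 = 277
y0_3 = 381
x1_3 = 417
y1_3 = 483
cx_4 = 302
cy_4 = 181
r_4 = 31
cx_5 = 214
cy_5 = 165
cx_6 = 175
cy_6 = 352
r_6 = 78
x0_7 = 26
y0_7 = 76
x1_7 = 161
y1_7 = 124
x1_8 = 262
y1_8 = 201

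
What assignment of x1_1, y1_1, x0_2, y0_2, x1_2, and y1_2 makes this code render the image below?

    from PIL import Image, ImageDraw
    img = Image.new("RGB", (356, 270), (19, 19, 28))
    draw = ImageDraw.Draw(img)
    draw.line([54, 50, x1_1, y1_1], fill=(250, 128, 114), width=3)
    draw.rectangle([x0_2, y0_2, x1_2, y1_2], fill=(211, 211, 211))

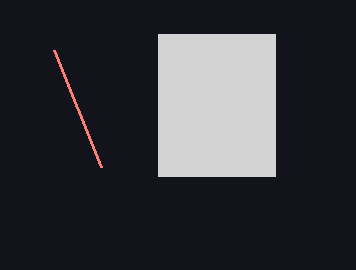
x1_1 = 101; y1_1 = 167; x0_2 = 158; y0_2 = 34; x1_2 = 275; y1_2 = 176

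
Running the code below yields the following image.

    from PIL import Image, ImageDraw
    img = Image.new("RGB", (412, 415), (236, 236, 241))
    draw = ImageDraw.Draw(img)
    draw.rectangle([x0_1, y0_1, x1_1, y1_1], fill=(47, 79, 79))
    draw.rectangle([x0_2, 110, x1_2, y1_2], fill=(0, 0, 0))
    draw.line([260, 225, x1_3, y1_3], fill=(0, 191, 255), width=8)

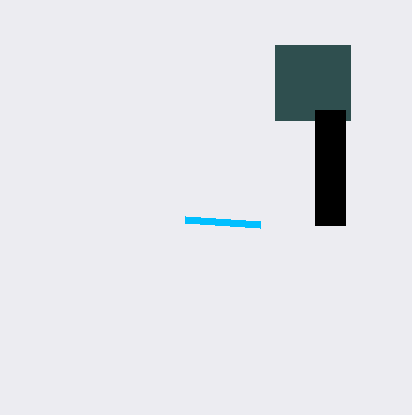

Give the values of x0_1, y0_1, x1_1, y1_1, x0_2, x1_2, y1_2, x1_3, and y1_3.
x0_1 = 275, y0_1 = 45, x1_1 = 350, y1_1 = 120, x0_2 = 315, x1_2 = 345, y1_2 = 225, x1_3 = 185, y1_3 = 220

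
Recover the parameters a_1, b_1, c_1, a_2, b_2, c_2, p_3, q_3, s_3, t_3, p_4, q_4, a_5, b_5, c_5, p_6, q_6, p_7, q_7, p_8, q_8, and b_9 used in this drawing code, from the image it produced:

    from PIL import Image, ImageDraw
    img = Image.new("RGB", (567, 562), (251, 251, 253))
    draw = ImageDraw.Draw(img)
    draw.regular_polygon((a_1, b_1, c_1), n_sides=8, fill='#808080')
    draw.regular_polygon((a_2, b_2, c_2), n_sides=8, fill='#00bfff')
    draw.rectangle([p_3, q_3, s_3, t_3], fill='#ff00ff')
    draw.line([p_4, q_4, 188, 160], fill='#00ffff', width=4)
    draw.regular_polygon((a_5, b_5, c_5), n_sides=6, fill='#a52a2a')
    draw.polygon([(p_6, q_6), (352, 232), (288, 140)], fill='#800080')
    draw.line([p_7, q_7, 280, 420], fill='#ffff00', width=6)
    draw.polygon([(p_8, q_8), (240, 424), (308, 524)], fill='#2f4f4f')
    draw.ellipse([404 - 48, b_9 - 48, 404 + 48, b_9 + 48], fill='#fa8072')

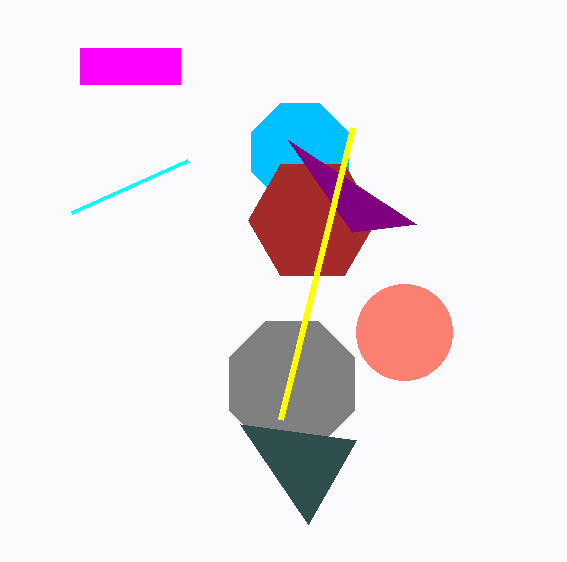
a_1 = 292
b_1 = 384
c_1 = 68
a_2 = 300
b_2 = 152
c_2 = 52
p_3 = 80
q_3 = 48
s_3 = 180
t_3 = 84
p_4 = 72
q_4 = 212
a_5 = 312
b_5 = 220
c_5 = 64
p_6 = 416
q_6 = 224
p_7 = 352
q_7 = 128
p_8 = 356
q_8 = 440
b_9 = 332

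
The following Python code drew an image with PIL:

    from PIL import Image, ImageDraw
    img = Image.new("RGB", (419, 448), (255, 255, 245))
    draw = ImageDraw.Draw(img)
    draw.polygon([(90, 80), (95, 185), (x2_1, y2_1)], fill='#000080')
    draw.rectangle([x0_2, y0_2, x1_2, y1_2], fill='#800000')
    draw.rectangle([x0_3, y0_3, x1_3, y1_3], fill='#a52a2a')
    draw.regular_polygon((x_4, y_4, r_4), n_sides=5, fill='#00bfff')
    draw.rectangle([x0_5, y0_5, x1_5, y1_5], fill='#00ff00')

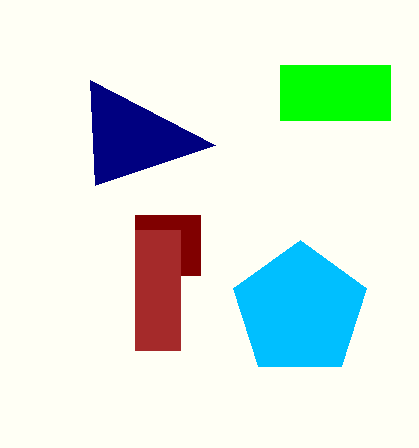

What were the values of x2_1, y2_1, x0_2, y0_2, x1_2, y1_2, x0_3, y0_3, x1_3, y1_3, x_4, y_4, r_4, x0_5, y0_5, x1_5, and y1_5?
x2_1 = 215, y2_1 = 145, x0_2 = 135, y0_2 = 215, x1_2 = 200, y1_2 = 275, x0_3 = 135, y0_3 = 230, x1_3 = 180, y1_3 = 350, x_4 = 300, y_4 = 310, r_4 = 70, x0_5 = 280, y0_5 = 65, x1_5 = 390, y1_5 = 120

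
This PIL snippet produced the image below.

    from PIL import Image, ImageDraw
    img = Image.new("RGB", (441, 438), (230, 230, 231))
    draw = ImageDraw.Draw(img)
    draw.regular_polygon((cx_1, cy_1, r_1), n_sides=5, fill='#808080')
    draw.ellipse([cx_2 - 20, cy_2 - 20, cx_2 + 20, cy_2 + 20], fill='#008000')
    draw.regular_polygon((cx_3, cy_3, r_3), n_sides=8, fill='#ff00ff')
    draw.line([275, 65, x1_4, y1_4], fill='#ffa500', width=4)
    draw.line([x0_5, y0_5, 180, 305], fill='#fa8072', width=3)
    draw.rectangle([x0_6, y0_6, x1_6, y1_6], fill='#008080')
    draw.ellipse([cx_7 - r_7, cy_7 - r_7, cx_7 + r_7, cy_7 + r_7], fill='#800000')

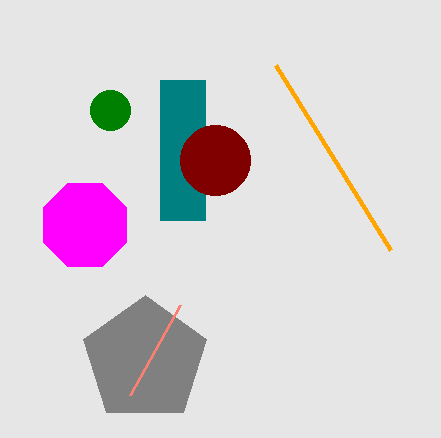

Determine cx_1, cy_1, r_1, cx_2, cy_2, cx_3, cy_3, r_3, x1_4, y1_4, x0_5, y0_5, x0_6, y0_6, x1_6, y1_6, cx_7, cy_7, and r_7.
cx_1 = 145, cy_1 = 360, r_1 = 65, cx_2 = 110, cy_2 = 110, cx_3 = 85, cy_3 = 225, r_3 = 45, x1_4 = 390, y1_4 = 250, x0_5 = 130, y0_5 = 395, x0_6 = 160, y0_6 = 80, x1_6 = 205, y1_6 = 220, cx_7 = 215, cy_7 = 160, r_7 = 35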